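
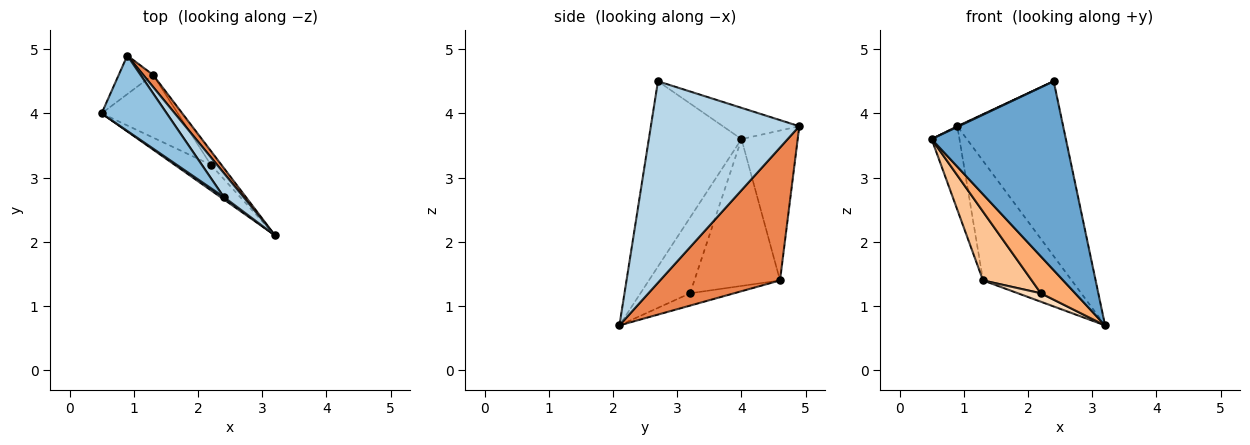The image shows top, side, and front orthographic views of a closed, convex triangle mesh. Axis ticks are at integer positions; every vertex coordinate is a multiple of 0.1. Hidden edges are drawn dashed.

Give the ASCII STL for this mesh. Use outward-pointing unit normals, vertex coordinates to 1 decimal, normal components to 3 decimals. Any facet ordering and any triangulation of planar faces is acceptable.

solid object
 facet normal -0.568 -0.823 0.010
  outer loop
   vertex 2.4 2.7 4.5
   vertex 0.5 4.0 3.6
   vertex 3.2 2.1 0.7
  endloop
 endfacet
 facet normal -0.433 -0.008 0.902
  outer loop
   vertex 2.4 2.7 4.5
   vertex 0.9 4.9 3.8
   vertex 0.5 4.0 3.6
  endloop
 endfacet
 facet normal 0.812 0.579 0.080
  outer loop
   vertex 2.4 2.7 4.5
   vertex 3.2 2.1 0.7
   vertex 0.9 4.9 3.8
  endloop
 endfacet
 facet normal -0.878 0.435 -0.201
  outer loop
   vertex 1.3 4.6 1.4
   vertex 0.5 4.0 3.6
   vertex 0.9 4.9 3.8
  endloop
 endfacet
 facet normal 0.803 0.593 0.060
  outer loop
   vertex 1.3 4.6 1.4
   vertex 0.9 4.9 3.8
   vertex 3.2 2.1 0.7
  endloop
 endfacet
 facet normal -0.765 -0.530 -0.366
  outer loop
   vertex 2.2 3.2 1.2
   vertex 3.2 2.1 0.7
   vertex 0.5 4.0 3.6
  endloop
 endfacet
 facet normal -0.792 -0.451 -0.411
  outer loop
   vertex 2.2 3.2 1.2
   vertex 0.5 4.0 3.6
   vertex 1.3 4.6 1.4
  endloop
 endfacet
 facet normal -0.707 -0.368 -0.604
  outer loop
   vertex 2.2 3.2 1.2
   vertex 1.3 4.6 1.4
   vertex 3.2 2.1 0.7
  endloop
 endfacet
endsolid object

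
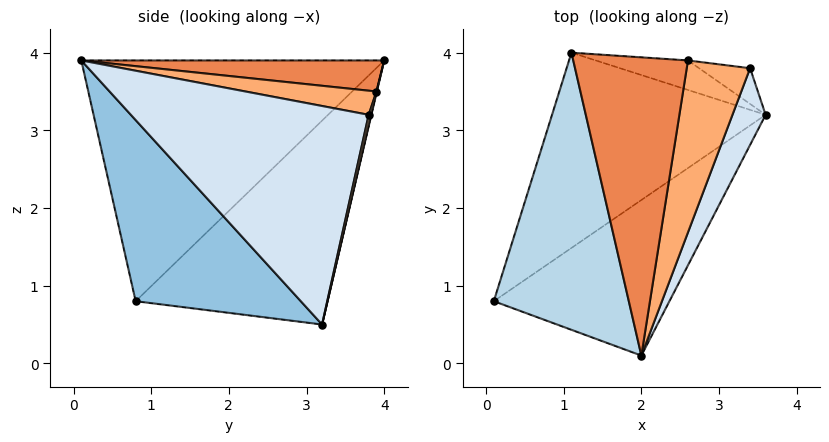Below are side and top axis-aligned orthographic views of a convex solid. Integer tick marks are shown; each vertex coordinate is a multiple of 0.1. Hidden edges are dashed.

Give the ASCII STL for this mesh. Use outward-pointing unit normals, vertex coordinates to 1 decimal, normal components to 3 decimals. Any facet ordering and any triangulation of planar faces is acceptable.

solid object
 facet normal -0.509 0.676 -0.533
  outer loop
   vertex 1.1 4.0 3.9
   vertex 3.6 3.2 0.5
   vertex 0.1 0.8 0.8
  endloop
 endfacet
 facet normal 0.475 -0.750 -0.460
  outer loop
   vertex 2.0 0.1 3.9
   vertex 0.1 0.8 0.8
   vertex 3.6 3.2 0.5
  endloop
 endfacet
 facet normal -0.855 -0.197 0.480
  outer loop
   vertex 2.0 0.1 3.9
   vertex 1.1 4.0 3.9
   vertex 0.1 0.8 0.8
  endloop
 endfacet
 facet normal 0.934 -0.327 0.142
  outer loop
   vertex 3.4 3.8 3.2
   vertex 2.0 0.1 3.9
   vertex 3.6 3.2 0.5
  endloop
 endfacet
 facet normal 0.261 0.060 0.963
  outer loop
   vertex 2.6 3.9 3.5
   vertex 1.1 4.0 3.9
   vertex 2.0 0.1 3.9
  endloop
 endfacet
 facet normal 0.355 0.042 0.934
  outer loop
   vertex 2.6 3.9 3.5
   vertex 2.0 0.1 3.9
   vertex 3.4 3.8 3.2
  endloop
 endfacet
 facet normal 0.005 0.974 -0.226
  outer loop
   vertex 2.6 3.9 3.5
   vertex 3.6 3.2 0.5
   vertex 1.1 4.0 3.9
  endloop
 endfacet
 facet normal 0.042 0.976 -0.214
  outer loop
   vertex 2.6 3.9 3.5
   vertex 3.4 3.8 3.2
   vertex 3.6 3.2 0.5
  endloop
 endfacet
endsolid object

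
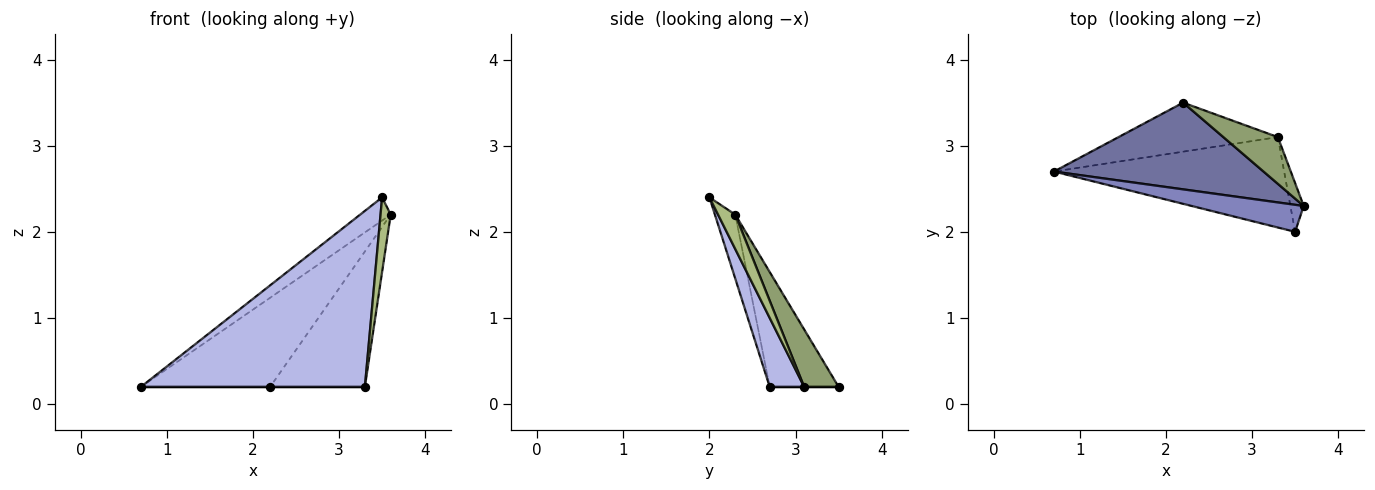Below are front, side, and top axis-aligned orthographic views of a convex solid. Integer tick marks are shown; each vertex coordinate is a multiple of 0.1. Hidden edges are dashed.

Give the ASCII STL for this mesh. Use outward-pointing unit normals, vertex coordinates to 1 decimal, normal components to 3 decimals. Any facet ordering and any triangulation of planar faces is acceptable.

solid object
 facet normal -0.357 0.669 0.652
  outer loop
   vertex 2.2 3.5 0.2
   vertex 0.7 2.7 0.2
   vertex 3.6 2.3 2.2
  endloop
 endfacet
 facet normal -0.398 0.597 0.697
  outer loop
   vertex 3.5 2.0 2.4
   vertex 3.6 2.3 2.2
   vertex 0.7 2.7 0.2
  endloop
 endfacet
 facet normal 0.000 0.000 -1.000
  outer loop
   vertex 3.3 3.1 0.2
   vertex 0.7 2.7 0.2
   vertex 2.2 3.5 0.2
  endloop
 endfacet
 facet normal 0.136 -0.881 -0.453
  outer loop
   vertex 3.3 3.1 0.2
   vertex 3.5 2.0 2.4
   vertex 0.7 2.7 0.2
  endloop
 endfacet
 facet normal 0.325 0.894 0.309
  outer loop
   vertex 3.3 3.1 0.2
   vertex 2.2 3.5 0.2
   vertex 3.6 2.3 2.2
  endloop
 endfacet
 facet normal 0.817 -0.483 -0.316
  outer loop
   vertex 3.3 3.1 0.2
   vertex 3.6 2.3 2.2
   vertex 3.5 2.0 2.4
  endloop
 endfacet
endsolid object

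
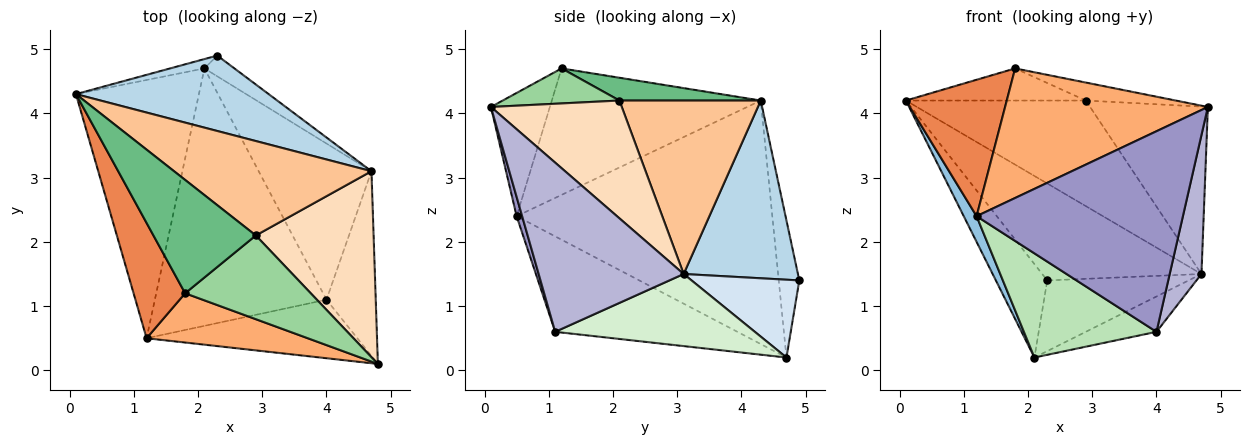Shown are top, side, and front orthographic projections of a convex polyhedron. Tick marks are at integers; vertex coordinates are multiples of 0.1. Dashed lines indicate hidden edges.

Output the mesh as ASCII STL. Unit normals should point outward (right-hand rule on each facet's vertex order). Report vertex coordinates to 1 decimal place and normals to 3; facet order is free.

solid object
 facet normal -0.370 0.925 -0.092
  outer loop
   vertex 2.1 4.7 0.2
   vertex 0.1 4.3 4.2
   vertex 2.3 4.9 1.4
  endloop
 endfacet
 facet normal -0.892 -0.045 -0.450
  outer loop
   vertex 1.2 0.5 2.4
   vertex 0.1 4.3 4.2
   vertex 2.1 4.7 0.2
  endloop
 endfacet
 facet normal 0.493 0.687 0.534
  outer loop
   vertex 4.7 3.1 1.5
   vertex 2.3 4.9 1.4
   vertex 0.1 4.3 4.2
  endloop
 endfacet
 facet normal 0.590 0.774 -0.227
  outer loop
   vertex 4.7 3.1 1.5
   vertex 2.1 4.7 0.2
   vertex 2.3 4.9 1.4
  endloop
 endfacet
 facet normal -0.845 -0.408 0.345
  outer loop
   vertex 1.8 1.2 4.7
   vertex 0.1 4.3 4.2
   vertex 1.2 0.5 2.4
  endloop
 endfacet
 facet normal -0.262 -0.902 0.343
  outer loop
   vertex 1.8 1.2 4.7
   vertex 1.2 0.5 2.4
   vertex 4.8 0.1 4.1
  endloop
 endfacet
 facet normal 0.505 0.643 0.575
  outer loop
   vertex 2.9 2.1 4.2
   vertex 4.7 3.1 1.5
   vertex 0.1 4.3 4.2
  endloop
 endfacet
 facet normal 0.597 0.537 0.597
  outer loop
   vertex 2.9 2.1 4.2
   vertex 4.8 0.1 4.1
   vertex 4.7 3.1 1.5
  endloop
 endfacet
 facet normal 0.209 0.267 0.941
  outer loop
   vertex 2.9 2.1 4.2
   vertex 0.1 4.3 4.2
   vertex 1.8 1.2 4.7
  endloop
 endfacet
 facet normal 0.263 0.203 0.943
  outer loop
   vertex 2.9 2.1 4.2
   vertex 1.8 1.2 4.7
   vertex 4.8 0.1 4.1
  endloop
 endfacet
 facet normal -0.458 -0.333 -0.824
  outer loop
   vertex 4.0 1.1 0.6
   vertex 1.2 0.5 2.4
   vertex 2.1 4.7 0.2
  endloop
 endfacet
 facet normal 0.529 0.187 -0.828
  outer loop
   vertex 4.0 1.1 0.6
   vertex 2.1 4.7 0.2
   vertex 4.7 3.1 1.5
  endloop
 endfacet
 facet normal 0.026 -0.960 -0.280
  outer loop
   vertex 4.0 1.1 0.6
   vertex 4.8 0.1 4.1
   vertex 1.2 0.5 2.4
  endloop
 endfacet
 facet normal 0.940 -0.206 -0.274
  outer loop
   vertex 4.0 1.1 0.6
   vertex 4.7 3.1 1.5
   vertex 4.8 0.1 4.1
  endloop
 endfacet
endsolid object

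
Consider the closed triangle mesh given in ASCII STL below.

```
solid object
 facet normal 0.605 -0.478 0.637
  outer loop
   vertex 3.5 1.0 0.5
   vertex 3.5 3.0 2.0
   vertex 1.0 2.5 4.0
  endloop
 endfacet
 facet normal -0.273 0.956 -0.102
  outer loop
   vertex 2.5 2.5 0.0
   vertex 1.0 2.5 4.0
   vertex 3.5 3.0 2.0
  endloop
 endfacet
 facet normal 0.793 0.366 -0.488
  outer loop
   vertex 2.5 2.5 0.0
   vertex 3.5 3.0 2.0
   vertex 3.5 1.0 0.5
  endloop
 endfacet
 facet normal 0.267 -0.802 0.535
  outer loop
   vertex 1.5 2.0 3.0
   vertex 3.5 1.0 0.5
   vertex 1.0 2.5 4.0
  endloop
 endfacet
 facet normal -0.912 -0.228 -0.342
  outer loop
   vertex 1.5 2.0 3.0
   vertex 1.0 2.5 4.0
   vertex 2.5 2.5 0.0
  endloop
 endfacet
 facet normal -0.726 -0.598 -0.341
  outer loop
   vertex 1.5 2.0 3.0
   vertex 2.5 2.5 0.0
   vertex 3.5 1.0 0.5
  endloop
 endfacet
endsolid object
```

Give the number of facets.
6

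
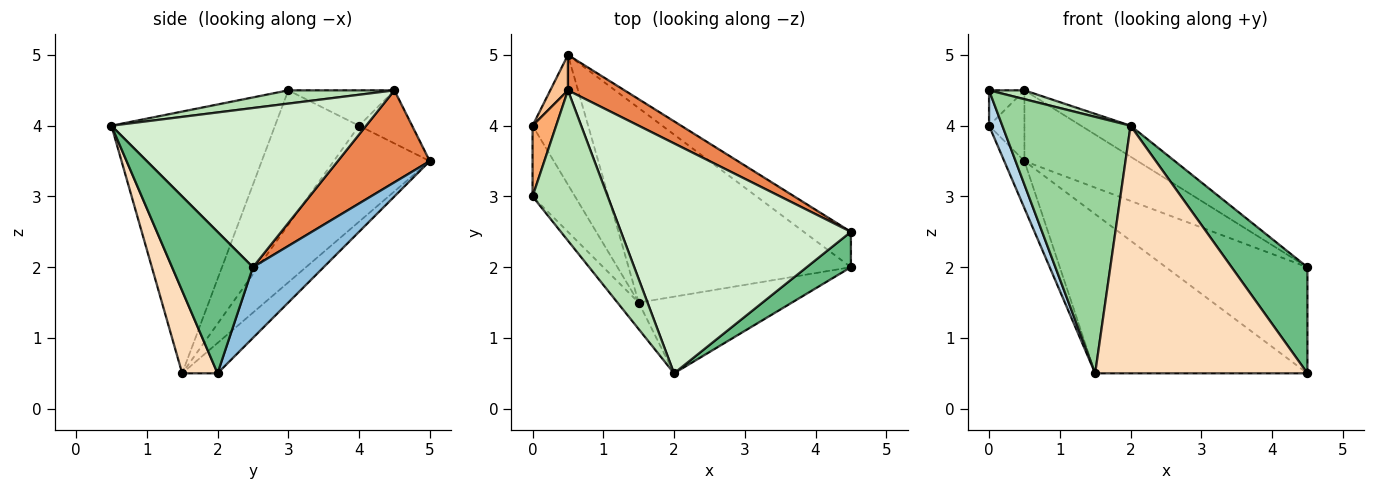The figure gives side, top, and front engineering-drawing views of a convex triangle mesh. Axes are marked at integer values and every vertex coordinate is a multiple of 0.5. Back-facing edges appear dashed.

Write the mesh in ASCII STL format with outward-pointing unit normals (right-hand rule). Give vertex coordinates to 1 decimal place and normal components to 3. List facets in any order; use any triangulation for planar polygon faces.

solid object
 facet normal -0.105 0.630 -0.770
  outer loop
   vertex 1.5 1.5 0.5
   vertex 0.5 5.0 3.5
   vertex 4.5 2.0 0.5
  endloop
 endfacet
 facet normal 0.429 0.857 -0.286
  outer loop
   vertex 4.5 2.5 2.0
   vertex 4.5 2.0 0.5
   vertex 0.5 5.0 3.5
  endloop
 endfacet
 facet normal -0.943 -0.149 -0.298
  outer loop
   vertex 0.0 4.0 4.0
   vertex 1.5 1.5 0.5
   vertex 0.0 3.0 4.5
  endloop
 endfacet
 facet normal -0.851 0.179 -0.493
  outer loop
   vertex 0.0 4.0 4.0
   vertex 0.5 5.0 3.5
   vertex 1.5 1.5 0.5
  endloop
 endfacet
 facet normal 0.588 0.724 0.362
  outer loop
   vertex 0.5 4.5 4.5
   vertex 4.5 2.5 2.0
   vertex 0.5 5.0 3.5
  endloop
 endfacet
 facet normal -0.802 0.267 0.535
  outer loop
   vertex 0.5 4.5 4.5
   vertex 0.0 4.0 4.0
   vertex 0.0 3.0 4.5
  endloop
 endfacet
 facet normal -0.802 0.535 0.267
  outer loop
   vertex 0.5 4.5 4.5
   vertex 0.5 5.0 3.5
   vertex 0.0 4.0 4.0
  endloop
 endfacet
 facet normal 0.157 -0.943 -0.292
  outer loop
   vertex 2.0 0.5 4.0
   vertex 1.5 1.5 0.5
   vertex 4.5 2.0 0.5
  endloop
 endfacet
 facet normal 0.711 -0.667 0.222
  outer loop
   vertex 2.0 0.5 4.0
   vertex 4.5 2.0 0.5
   vertex 4.5 2.5 2.0
  endloop
 endfacet
 facet normal -0.785 -0.616 -0.064
  outer loop
   vertex 2.0 0.5 4.0
   vertex 0.0 3.0 4.5
   vertex 1.5 1.5 0.5
  endloop
 endfacet
 facet normal 0.173 -0.058 0.983
  outer loop
   vertex 2.0 0.5 4.0
   vertex 0.5 4.5 4.5
   vertex 0.0 3.0 4.5
  endloop
 endfacet
 facet normal 0.566 0.110 0.817
  outer loop
   vertex 2.0 0.5 4.0
   vertex 4.5 2.5 2.0
   vertex 0.5 4.5 4.5
  endloop
 endfacet
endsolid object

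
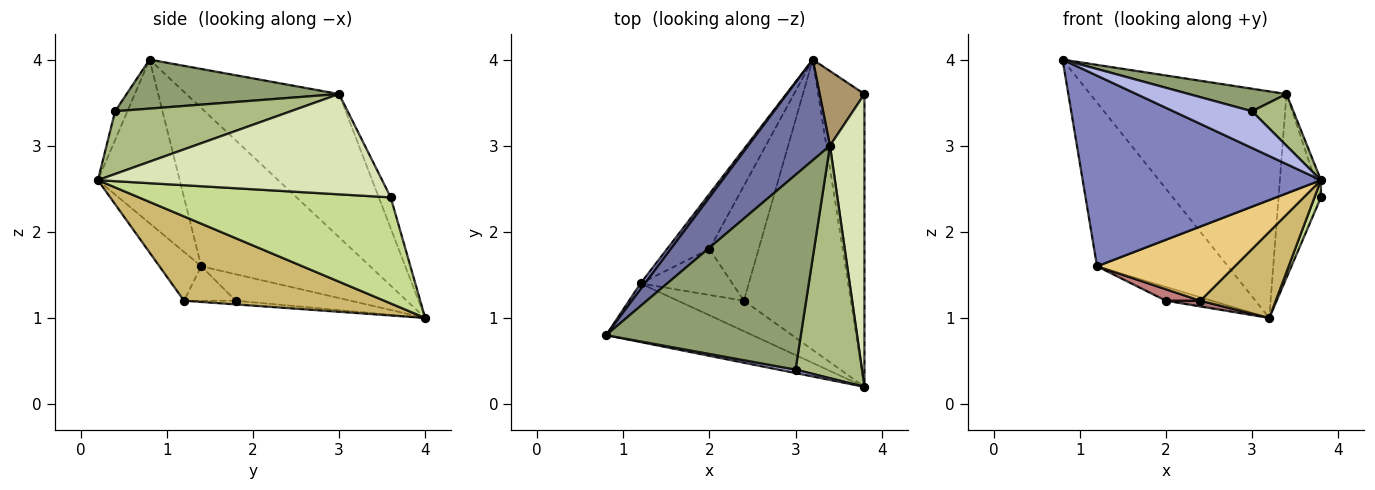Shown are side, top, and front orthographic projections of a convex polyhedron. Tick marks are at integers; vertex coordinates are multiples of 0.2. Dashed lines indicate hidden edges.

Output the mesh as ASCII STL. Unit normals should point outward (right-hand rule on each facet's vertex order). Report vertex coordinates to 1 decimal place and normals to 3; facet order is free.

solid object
 facet normal -0.579 0.745 0.331
  outer loop
   vertex 3.4 3.0 3.6
   vertex 3.2 4.0 1.0
   vertex 0.8 0.8 4.0
  endloop
 endfacet
 facet normal -0.312 -0.908 -0.279
  outer loop
   vertex 1.2 1.4 1.6
   vertex 3.8 0.2 2.6
   vertex 0.8 0.8 4.0
  endloop
 endfacet
 facet normal -0.790 0.613 0.021
  outer loop
   vertex 1.2 1.4 1.6
   vertex 0.8 0.8 4.0
   vertex 3.2 4.0 1.0
  endloop
 endfacet
 facet normal -0.154 -0.984 0.092
  outer loop
   vertex 3.0 0.4 3.4
   vertex 0.8 0.8 4.0
   vertex 3.8 0.2 2.6
  endloop
 endfacet
 facet normal 0.243 -0.111 0.964
  outer loop
   vertex 3.0 0.4 3.4
   vertex 3.4 3.0 3.6
   vertex 0.8 0.8 4.0
  endloop
 endfacet
 facet normal 0.678 -0.159 0.718
  outer loop
   vertex 3.0 0.4 3.4
   vertex 3.8 0.2 2.6
   vertex 3.4 3.0 3.6
  endloop
 endfacet
 facet normal 0.916 -0.023 -0.399
  outer loop
   vertex 3.8 3.6 2.4
   vertex 3.8 0.2 2.6
   vertex 3.2 4.0 1.0
  endloop
 endfacet
 facet normal 0.946 0.019 0.325
  outer loop
   vertex 3.8 3.6 2.4
   vertex 3.4 3.0 3.6
   vertex 3.8 0.2 2.6
  endloop
 endfacet
 facet normal -0.252 0.897 0.364
  outer loop
   vertex 3.8 3.6 2.4
   vertex 3.2 4.0 1.0
   vertex 3.4 3.0 3.6
  endloop
 endfacet
 facet normal 0.603 -0.227 -0.765
  outer loop
   vertex 2.4 1.2 1.2
   vertex 3.2 4.0 1.0
   vertex 3.8 0.2 2.6
  endloop
 endfacet
 facet normal -0.270 -0.891 -0.366
  outer loop
   vertex 2.4 1.2 1.2
   vertex 3.8 0.2 2.6
   vertex 1.2 1.4 1.6
  endloop
 endfacet
 facet normal -0.518 0.207 -0.830
  outer loop
   vertex 2.0 1.8 1.2
   vertex 1.2 1.4 1.6
   vertex 3.2 4.0 1.0
  endloop
 endfacet
 facet normal -0.075 -0.050 -0.996
  outer loop
   vertex 2.0 1.8 1.2
   vertex 3.2 4.0 1.0
   vertex 2.4 1.2 1.2
  endloop
 endfacet
 facet normal -0.342 -0.228 -0.912
  outer loop
   vertex 2.0 1.8 1.2
   vertex 2.4 1.2 1.2
   vertex 1.2 1.4 1.6
  endloop
 endfacet
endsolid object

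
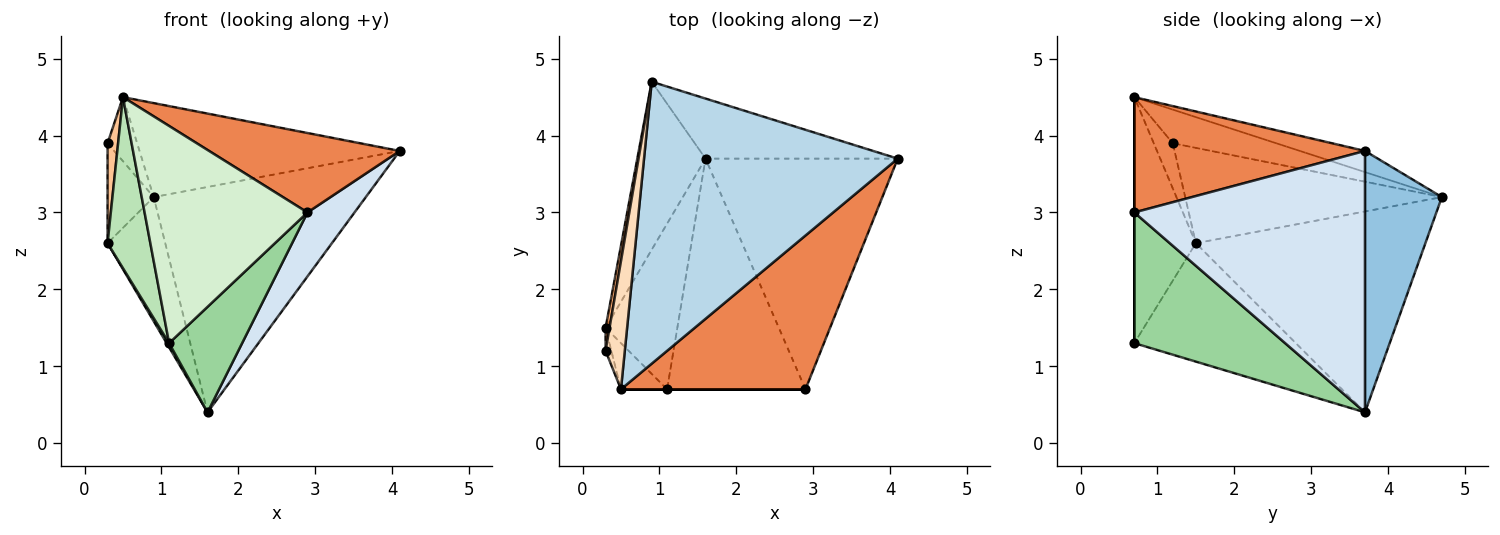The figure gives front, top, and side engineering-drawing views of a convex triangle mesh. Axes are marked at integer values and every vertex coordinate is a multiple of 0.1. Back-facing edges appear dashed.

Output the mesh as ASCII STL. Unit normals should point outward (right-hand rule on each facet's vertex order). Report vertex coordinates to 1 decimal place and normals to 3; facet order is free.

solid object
 facet normal -0.921 0.231 -0.313
  outer loop
   vertex 1.6 3.7 0.4
   vertex 0.3 1.5 2.6
   vertex 0.9 4.7 3.2
  endloop
 endfacet
 facet normal 0.331 0.912 -0.243
  outer loop
   vertex 1.6 3.7 0.4
   vertex 0.9 4.7 3.2
   vertex 4.1 3.7 3.8
  endloop
 endfacet
 facet normal -0.079 0.315 0.946
  outer loop
   vertex 0.5 0.7 4.5
   vertex 4.1 3.7 3.8
   vertex 0.9 4.7 3.2
  endloop
 endfacet
 facet normal 0.795 -0.162 -0.585
  outer loop
   vertex 2.9 0.7 3.0
   vertex 1.6 3.7 0.4
   vertex 4.1 3.7 3.8
  endloop
 endfacet
 facet normal 0.485 -0.401 0.777
  outer loop
   vertex 2.9 0.7 3.0
   vertex 4.1 3.7 3.8
   vertex 0.5 0.7 4.5
  endloop
 endfacet
 facet normal -0.983 0.177 0.041
  outer loop
   vertex 0.3 1.2 3.9
   vertex 0.9 4.7 3.2
   vertex 0.3 1.5 2.6
  endloop
 endfacet
 facet normal -0.870 -0.481 -0.111
  outer loop
   vertex 0.3 1.2 3.9
   vertex 0.3 1.5 2.6
   vertex 0.5 0.7 4.5
  endloop
 endfacet
 facet normal -0.843 0.241 0.482
  outer loop
   vertex 0.3 1.2 3.9
   vertex 0.5 0.7 4.5
   vertex 0.9 4.7 3.2
  endloop
 endfacet
 facet normal -0.855 -0.013 -0.518
  outer loop
   vertex 1.1 0.7 1.3
   vertex 0.3 1.5 2.6
   vertex 1.6 3.7 0.4
  endloop
 endfacet
 facet normal 0.652 -0.316 -0.690
  outer loop
   vertex 1.1 0.7 1.3
   vertex 1.6 3.7 0.4
   vertex 2.9 0.7 3.0
  endloop
 endfacet
 facet normal -0.811 -0.564 -0.152
  outer loop
   vertex 1.1 0.7 1.3
   vertex 0.5 0.7 4.5
   vertex 0.3 1.5 2.6
  endloop
 endfacet
 facet normal 0.000 -1.000 0.000
  outer loop
   vertex 1.1 0.7 1.3
   vertex 2.9 0.7 3.0
   vertex 0.5 0.7 4.5
  endloop
 endfacet
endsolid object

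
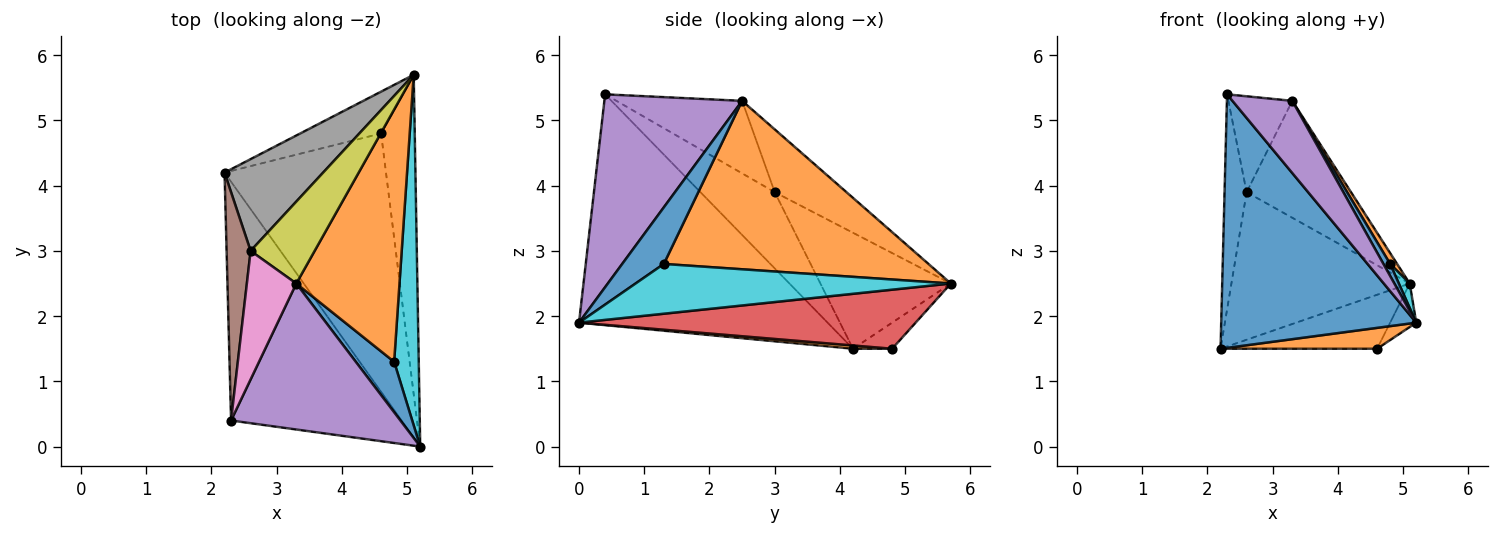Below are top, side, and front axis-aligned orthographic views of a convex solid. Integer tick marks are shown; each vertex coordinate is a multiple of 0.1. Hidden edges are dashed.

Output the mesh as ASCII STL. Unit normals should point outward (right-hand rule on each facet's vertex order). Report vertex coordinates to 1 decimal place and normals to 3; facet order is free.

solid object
 facet normal -0.680 -0.534 -0.503
  outer loop
   vertex 2.3 0.4 5.4
   vertex 2.2 4.2 1.5
   vertex 5.2 0.0 1.9
  endloop
 endfacet
 facet normal 0.020 -0.081 -0.997
  outer loop
   vertex 4.6 4.8 1.5
   vertex 5.2 0.0 1.9
   vertex 2.2 4.2 1.5
  endloop
 endfacet
 facet normal -0.194 0.775 -0.601
  outer loop
   vertex 4.6 4.8 1.5
   vertex 2.2 4.2 1.5
   vertex 5.1 5.7 2.5
  endloop
 endfacet
 facet normal 0.867 0.067 -0.494
  outer loop
   vertex 4.6 4.8 1.5
   vertex 5.1 5.7 2.5
   vertex 5.2 0.0 1.9
  endloop
 endfacet
 facet normal 0.714 -0.310 0.627
  outer loop
   vertex 3.3 2.5 5.3
   vertex 2.3 0.4 5.4
   vertex 5.2 0.0 1.9
  endloop
 endfacet
 facet normal -0.918 0.273 0.289
  outer loop
   vertex 2.6 3.0 3.9
   vertex 2.2 4.2 1.5
   vertex 2.3 0.4 5.4
  endloop
 endfacet
 facet normal -0.762 0.387 0.519
  outer loop
   vertex 2.6 3.0 3.9
   vertex 2.3 0.4 5.4
   vertex 3.3 2.5 5.3
  endloop
 endfacet
 facet normal -0.528 0.721 0.449
  outer loop
   vertex 2.6 3.0 3.9
   vertex 5.1 5.7 2.5
   vertex 2.2 4.2 1.5
  endloop
 endfacet
 facet normal -0.491 0.714 0.500
  outer loop
   vertex 2.6 3.0 3.9
   vertex 3.3 2.5 5.3
   vertex 5.1 5.7 2.5
  endloop
 endfacet
 facet normal 0.896 -0.031 0.443
  outer loop
   vertex 4.8 1.3 2.8
   vertex 5.2 0.0 1.9
   vertex 5.1 5.7 2.5
  endloop
 endfacet
 facet normal 0.821 -0.132 0.556
  outer loop
   vertex 4.8 1.3 2.8
   vertex 3.3 2.5 5.3
   vertex 5.2 0.0 1.9
  endloop
 endfacet
 facet normal 0.852 -0.023 0.522
  outer loop
   vertex 4.8 1.3 2.8
   vertex 5.1 5.7 2.5
   vertex 3.3 2.5 5.3
  endloop
 endfacet
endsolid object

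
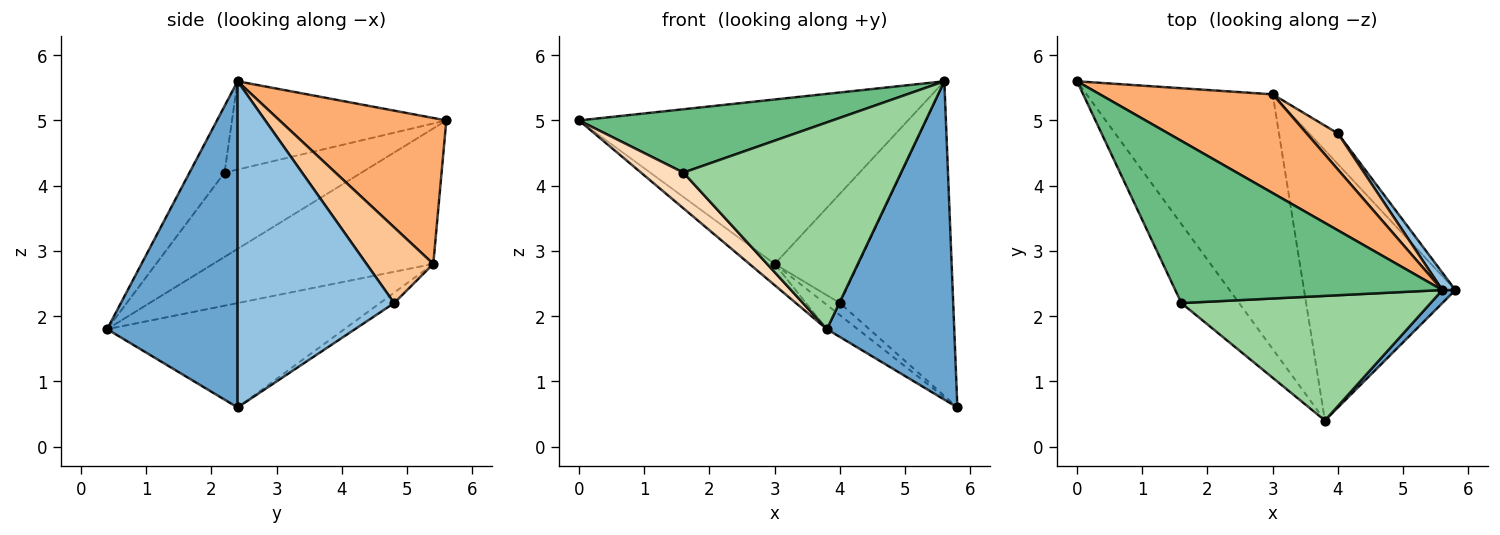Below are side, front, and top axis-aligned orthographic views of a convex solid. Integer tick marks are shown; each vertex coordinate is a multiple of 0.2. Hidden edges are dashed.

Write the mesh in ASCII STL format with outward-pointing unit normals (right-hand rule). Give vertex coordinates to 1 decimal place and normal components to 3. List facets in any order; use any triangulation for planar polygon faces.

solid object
 facet normal 0.715 -0.698 0.029
  outer loop
   vertex 5.6 2.4 5.6
   vertex 3.8 0.4 1.8
   vertex 5.8 2.4 0.6
  endloop
 endfacet
 facet normal 0.810 0.586 0.032
  outer loop
   vertex 4.0 4.8 2.2
   vertex 5.6 2.4 5.6
   vertex 5.8 2.4 0.6
  endloop
 endfacet
 facet normal -0.587 0.067 -0.807
  outer loop
   vertex 3.0 5.4 2.8
   vertex 3.8 0.4 1.8
   vertex 0.0 5.6 5.0
  endloop
 endfacet
 facet normal -0.566 0.074 -0.821
  outer loop
   vertex 3.0 5.4 2.8
   vertex 5.8 2.4 0.6
   vertex 3.8 0.4 1.8
  endloop
 endfacet
 facet normal -0.320 0.347 -0.881
  outer loop
   vertex 3.0 5.4 2.8
   vertex 4.0 4.8 2.2
   vertex 5.8 2.4 0.6
  endloop
 endfacet
 facet normal 0.399 0.786 0.472
  outer loop
   vertex 3.0 5.4 2.8
   vertex 0.0 5.6 5.0
   vertex 5.6 2.4 5.6
  endloop
 endfacet
 facet normal 0.604 0.757 0.250
  outer loop
   vertex 3.0 5.4 2.8
   vertex 5.6 2.4 5.6
   vertex 4.0 4.8 2.2
  endloop
 endfacet
 facet normal -0.800 -0.247 -0.547
  outer loop
   vertex 1.6 2.2 4.2
   vertex 0.0 5.6 5.0
   vertex 3.8 0.4 1.8
  endloop
 endfacet
 facet normal -0.294 -0.348 0.890
  outer loop
   vertex 1.6 2.2 4.2
   vertex 5.6 2.4 5.6
   vertex 0.0 5.6 5.0
  endloop
 endfacet
 facet normal -0.137 -0.849 0.511
  outer loop
   vertex 1.6 2.2 4.2
   vertex 3.8 0.4 1.8
   vertex 5.6 2.4 5.6
  endloop
 endfacet
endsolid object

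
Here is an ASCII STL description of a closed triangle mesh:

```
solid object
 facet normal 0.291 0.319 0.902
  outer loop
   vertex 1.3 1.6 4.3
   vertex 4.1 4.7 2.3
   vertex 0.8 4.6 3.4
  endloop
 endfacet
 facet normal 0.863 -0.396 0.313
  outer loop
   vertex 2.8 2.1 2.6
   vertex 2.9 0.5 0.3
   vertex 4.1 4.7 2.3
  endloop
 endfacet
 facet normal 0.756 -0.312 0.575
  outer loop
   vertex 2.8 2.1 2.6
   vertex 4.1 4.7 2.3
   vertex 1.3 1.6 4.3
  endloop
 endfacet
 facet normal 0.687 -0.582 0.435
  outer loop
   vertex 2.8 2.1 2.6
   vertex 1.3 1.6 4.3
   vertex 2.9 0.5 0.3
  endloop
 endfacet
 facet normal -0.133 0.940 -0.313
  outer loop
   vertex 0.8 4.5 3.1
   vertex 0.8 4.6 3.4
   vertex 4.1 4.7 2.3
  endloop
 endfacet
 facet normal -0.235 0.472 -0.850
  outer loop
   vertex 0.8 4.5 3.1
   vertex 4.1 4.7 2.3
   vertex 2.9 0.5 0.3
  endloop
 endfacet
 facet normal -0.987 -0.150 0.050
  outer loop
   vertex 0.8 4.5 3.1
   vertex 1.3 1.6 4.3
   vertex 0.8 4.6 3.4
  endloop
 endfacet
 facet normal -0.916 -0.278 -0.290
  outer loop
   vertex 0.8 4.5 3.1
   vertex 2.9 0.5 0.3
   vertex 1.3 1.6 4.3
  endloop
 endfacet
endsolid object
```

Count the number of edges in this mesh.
12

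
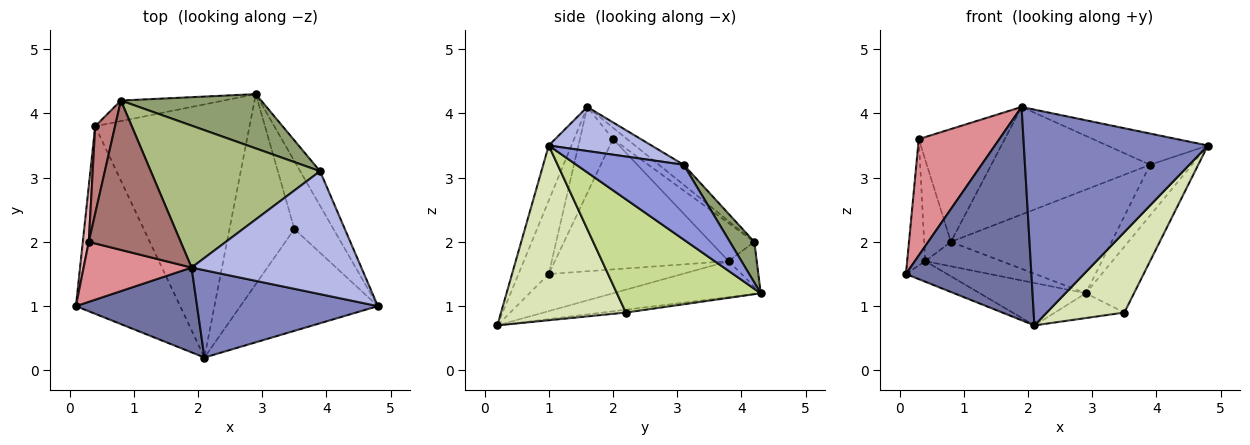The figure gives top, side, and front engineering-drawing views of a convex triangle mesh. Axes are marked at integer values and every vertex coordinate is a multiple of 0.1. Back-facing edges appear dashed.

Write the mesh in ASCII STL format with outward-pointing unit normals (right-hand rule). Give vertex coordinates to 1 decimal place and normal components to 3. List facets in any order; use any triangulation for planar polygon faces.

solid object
 facet normal -0.219 -0.907 0.361
  outer loop
   vertex 2.1 0.2 0.7
   vertex 1.9 1.6 4.1
   vertex 0.1 1.0 1.5
  endloop
 endfacet
 facet normal -0.113 -0.921 0.373
  outer loop
   vertex 2.1 0.2 0.7
   vertex 4.8 1.0 3.5
   vertex 1.9 1.6 4.1
  endloop
 endfacet
 facet normal 0.904 0.353 -0.240
  outer loop
   vertex 3.9 3.1 3.2
   vertex 4.8 1.0 3.5
   vertex 2.9 4.3 1.2
  endloop
 endfacet
 facet normal 0.244 0.239 0.940
  outer loop
   vertex 3.9 3.1 3.2
   vertex 1.9 1.6 4.1
   vertex 4.8 1.0 3.5
  endloop
 endfacet
 facet normal 0.133 0.878 0.460
  outer loop
   vertex 3.9 3.1 3.2
   vertex 2.9 4.3 1.2
   vertex 0.8 4.2 2.0
  endloop
 endfacet
 facet normal -0.094 0.601 0.794
  outer loop
   vertex 3.9 3.1 3.2
   vertex 0.8 4.2 2.0
   vertex 1.9 1.6 4.1
  endloop
 endfacet
 facet normal 0.901 0.302 -0.311
  outer loop
   vertex 3.5 2.2 0.9
   vertex 2.9 4.3 1.2
   vertex 4.8 1.0 3.5
  endloop
 endfacet
 facet normal 0.706 -0.439 -0.556
  outer loop
   vertex 3.5 2.2 0.9
   vertex 4.8 1.0 3.5
   vertex 2.1 0.2 0.7
  endloop
 endfacet
 facet normal -0.043 0.129 -0.991
  outer loop
   vertex 3.5 2.2 0.9
   vertex 2.1 0.2 0.7
   vertex 2.9 4.3 1.2
  endloop
 endfacet
 facet normal -0.271 0.736 -0.620
  outer loop
   vertex 0.4 3.8 1.7
   vertex 0.8 4.2 2.0
   vertex 2.9 4.3 1.2
  endloop
 endfacet
 facet normal -0.334 0.103 -0.937
  outer loop
   vertex 0.4 3.8 1.7
   vertex 2.1 0.2 0.7
   vertex 0.1 1.0 1.5
  endloop
 endfacet
 facet normal -0.224 0.161 -0.961
  outer loop
   vertex 0.4 3.8 1.7
   vertex 2.9 4.3 1.2
   vertex 2.1 0.2 0.7
  endloop
 endfacet
 facet normal -0.098 0.600 0.794
  outer loop
   vertex 0.3 2.0 3.6
   vertex 1.9 1.6 4.1
   vertex 0.8 4.2 2.0
  endloop
 endfacet
 facet normal -0.780 0.474 0.408
  outer loop
   vertex 0.3 2.0 3.6
   vertex 0.8 4.2 2.0
   vertex 0.4 3.8 1.7
  endloop
 endfacet
 facet normal -0.343 -0.835 0.430
  outer loop
   vertex 0.3 2.0 3.6
   vertex 0.1 1.0 1.5
   vertex 1.9 1.6 4.1
  endloop
 endfacet
 facet normal -0.994 0.103 0.045
  outer loop
   vertex 0.3 2.0 3.6
   vertex 0.4 3.8 1.7
   vertex 0.1 1.0 1.5
  endloop
 endfacet
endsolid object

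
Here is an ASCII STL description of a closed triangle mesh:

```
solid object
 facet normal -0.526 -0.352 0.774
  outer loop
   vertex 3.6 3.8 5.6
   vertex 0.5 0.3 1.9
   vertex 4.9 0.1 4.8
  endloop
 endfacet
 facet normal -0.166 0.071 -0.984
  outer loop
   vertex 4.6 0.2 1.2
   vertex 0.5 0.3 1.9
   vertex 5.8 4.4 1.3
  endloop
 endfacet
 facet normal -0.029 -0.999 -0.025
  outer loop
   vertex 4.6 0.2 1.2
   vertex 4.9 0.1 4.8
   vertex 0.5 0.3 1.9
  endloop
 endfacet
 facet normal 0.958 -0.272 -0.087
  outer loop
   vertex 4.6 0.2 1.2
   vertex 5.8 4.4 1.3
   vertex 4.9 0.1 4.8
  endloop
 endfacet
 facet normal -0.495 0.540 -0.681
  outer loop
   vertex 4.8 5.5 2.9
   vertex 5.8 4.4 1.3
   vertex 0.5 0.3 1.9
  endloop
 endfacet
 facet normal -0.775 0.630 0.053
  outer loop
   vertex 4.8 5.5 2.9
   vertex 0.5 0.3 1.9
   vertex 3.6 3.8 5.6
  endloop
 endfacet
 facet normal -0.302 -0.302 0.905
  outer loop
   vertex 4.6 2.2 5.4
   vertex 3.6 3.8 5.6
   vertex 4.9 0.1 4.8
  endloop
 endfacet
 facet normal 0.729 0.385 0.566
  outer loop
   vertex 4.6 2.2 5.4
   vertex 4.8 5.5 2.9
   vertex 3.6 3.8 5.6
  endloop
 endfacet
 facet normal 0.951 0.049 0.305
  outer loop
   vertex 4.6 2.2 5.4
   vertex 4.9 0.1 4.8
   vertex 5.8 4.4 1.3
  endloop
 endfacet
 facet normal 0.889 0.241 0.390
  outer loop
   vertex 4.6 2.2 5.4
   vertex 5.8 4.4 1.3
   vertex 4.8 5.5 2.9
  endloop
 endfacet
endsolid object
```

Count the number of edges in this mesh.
15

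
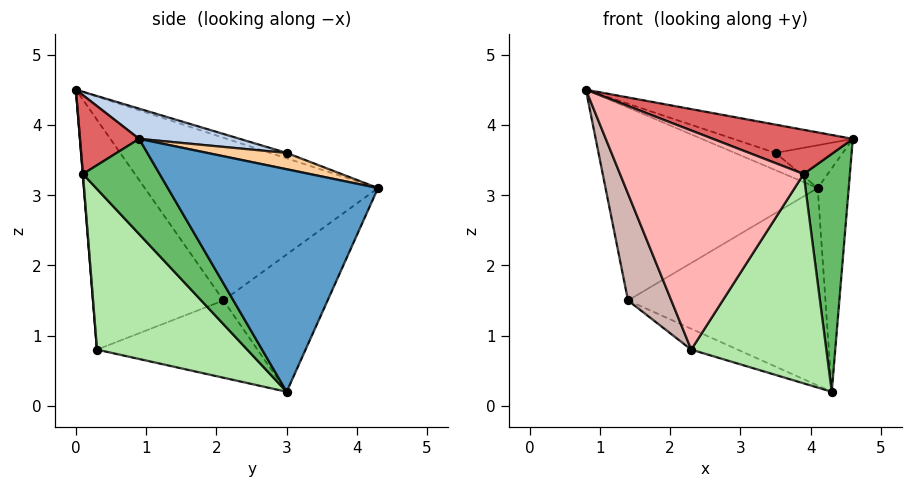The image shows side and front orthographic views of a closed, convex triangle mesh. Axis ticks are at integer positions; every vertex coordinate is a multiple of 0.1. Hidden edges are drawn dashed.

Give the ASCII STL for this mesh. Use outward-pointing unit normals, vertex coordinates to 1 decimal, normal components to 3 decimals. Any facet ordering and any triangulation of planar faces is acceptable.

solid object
 facet normal 0.989 0.146 0.003
  outer loop
   vertex 4.3 3.0 0.2
   vertex 4.1 4.3 3.1
   vertex 4.6 0.9 3.8
  endloop
 endfacet
 facet normal 0.140 0.166 0.976
  outer loop
   vertex 3.5 3.0 3.6
   vertex 0.8 0.0 4.5
   vertex 4.6 0.9 3.8
  endloop
 endfacet
 facet normal -0.172 0.422 0.890
  outer loop
   vertex 3.5 3.0 3.6
   vertex 4.1 4.3 3.1
   vertex 0.8 0.0 4.5
  endloop
 endfacet
 facet normal 0.274 0.232 0.933
  outer loop
   vertex 3.5 3.0 3.6
   vertex 4.6 0.9 3.8
   vertex 4.1 4.3 3.1
  endloop
 endfacet
 facet normal 0.802 -0.484 -0.349
  outer loop
   vertex 3.9 0.1 3.3
   vertex 4.3 3.0 0.2
   vertex 4.6 0.9 3.8
  endloop
 endfacet
 facet normal 0.657 -0.591 -0.468
  outer loop
   vertex 3.9 0.1 3.3
   vertex 2.3 0.3 0.8
   vertex 4.3 3.0 0.2
  endloop
 endfacet
 facet normal 0.285 -0.675 0.681
  outer loop
   vertex 3.9 0.1 3.3
   vertex 4.6 0.9 3.8
   vertex 0.8 0.0 4.5
  endloop
 endfacet
 facet normal 0.001 -0.997 -0.080
  outer loop
   vertex 3.9 0.1 3.3
   vertex 0.8 0.0 4.5
   vertex 2.3 0.3 0.8
  endloop
 endfacet
 facet normal -0.429 0.813 -0.394
  outer loop
   vertex 1.4 2.1 1.5
   vertex 4.1 4.3 3.1
   vertex 4.3 3.0 0.2
  endloop
 endfacet
 facet normal -0.438 0.127 -0.890
  outer loop
   vertex 1.4 2.1 1.5
   vertex 4.3 3.0 0.2
   vertex 2.3 0.3 0.8
  endloop
 endfacet
 facet normal -0.704 0.640 0.307
  outer loop
   vertex 1.4 2.1 1.5
   vertex 0.8 0.0 4.5
   vertex 4.1 4.3 3.1
  endloop
 endfacet
 facet normal -0.878 -0.291 -0.380
  outer loop
   vertex 1.4 2.1 1.5
   vertex 2.3 0.3 0.8
   vertex 0.8 0.0 4.5
  endloop
 endfacet
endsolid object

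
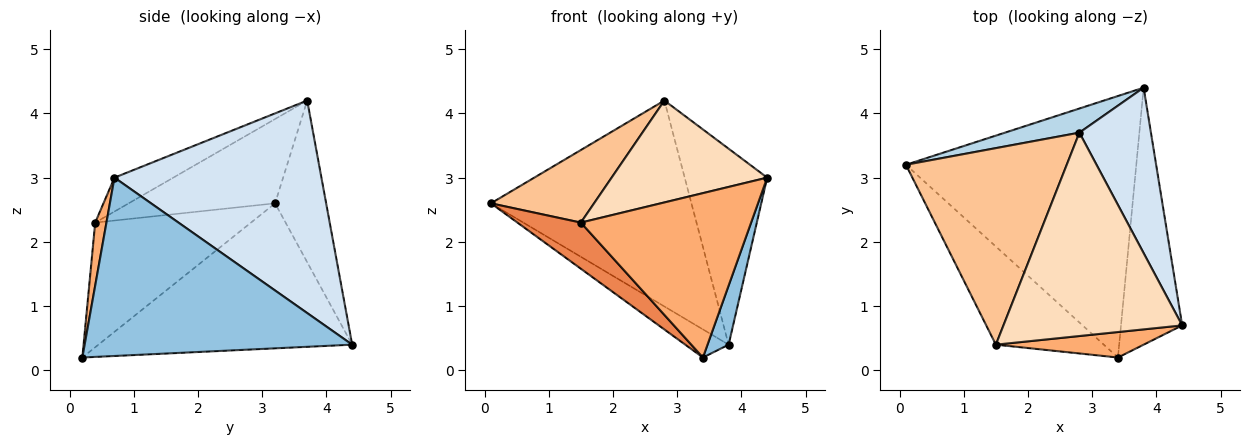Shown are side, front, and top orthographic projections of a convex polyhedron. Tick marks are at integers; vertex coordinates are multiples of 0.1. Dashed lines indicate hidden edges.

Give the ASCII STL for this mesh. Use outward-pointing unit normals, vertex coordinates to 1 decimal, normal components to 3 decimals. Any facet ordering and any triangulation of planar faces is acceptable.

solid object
 facet normal -0.531 0.091 -0.843
  outer loop
   vertex 3.4 0.2 0.2
   vertex 0.1 3.2 2.6
   vertex 3.8 4.4 0.4
  endloop
 endfacet
 facet normal 0.943 -0.074 -0.324
  outer loop
   vertex 3.4 0.2 0.2
   vertex 3.8 4.4 0.4
   vertex 4.4 0.7 3.0
  endloop
 endfacet
 facet normal -0.245 0.963 0.113
  outer loop
   vertex 2.8 3.7 4.2
   vertex 3.8 4.4 0.4
   vertex 0.1 3.2 2.6
  endloop
 endfacet
 facet normal 0.887 0.353 0.298
  outer loop
   vertex 2.8 3.7 4.2
   vertex 4.4 0.7 3.0
   vertex 3.8 4.4 0.4
  endloop
 endfacet
 facet normal -0.722 -0.294 -0.626
  outer loop
   vertex 1.5 0.4 2.3
   vertex 0.1 3.2 2.6
   vertex 3.4 0.2 0.2
  endloop
 endfacet
 facet normal 0.065 -0.986 0.153
  outer loop
   vertex 1.5 0.4 2.3
   vertex 3.4 0.2 0.2
   vertex 4.4 0.7 3.0
  endloop
 endfacet
 facet normal -0.441 -0.311 0.842
  outer loop
   vertex 1.5 0.4 2.3
   vertex 2.8 3.7 4.2
   vertex 0.1 3.2 2.6
  endloop
 endfacet
 facet normal -0.167 -0.442 0.881
  outer loop
   vertex 1.5 0.4 2.3
   vertex 4.4 0.7 3.0
   vertex 2.8 3.7 4.2
  endloop
 endfacet
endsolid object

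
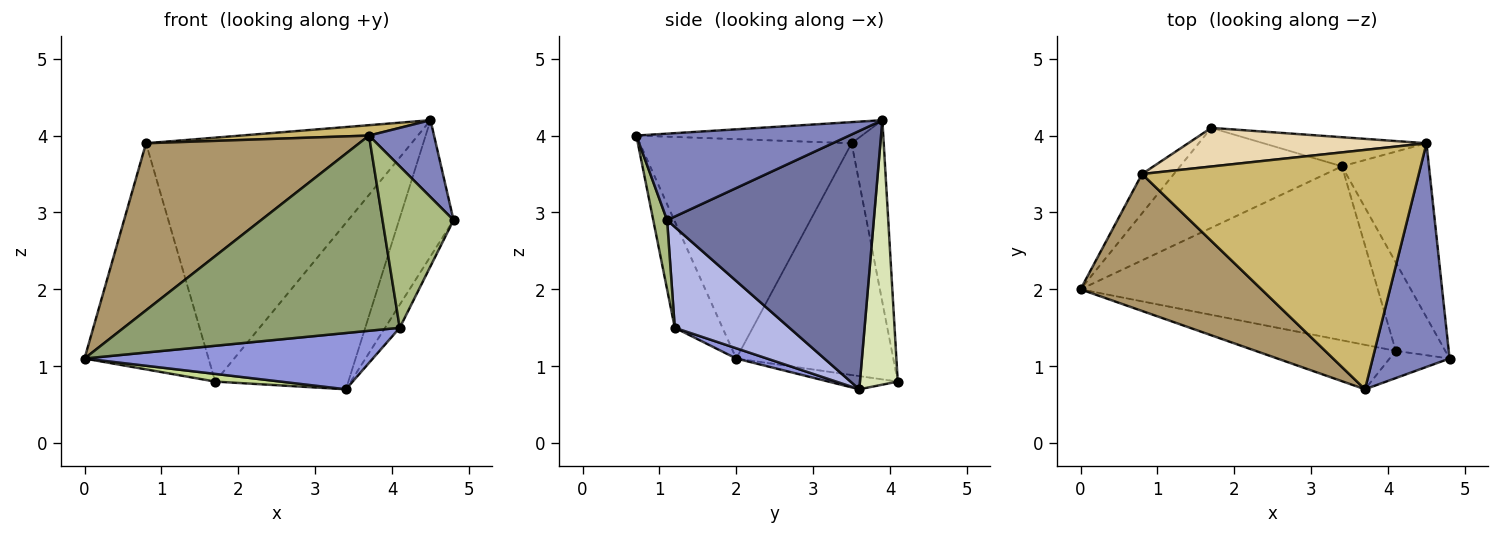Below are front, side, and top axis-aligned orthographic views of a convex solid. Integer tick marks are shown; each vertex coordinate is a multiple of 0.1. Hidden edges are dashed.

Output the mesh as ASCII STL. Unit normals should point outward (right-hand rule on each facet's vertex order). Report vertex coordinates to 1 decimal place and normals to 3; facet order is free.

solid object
 facet normal 0.919 0.242 -0.310
  outer loop
   vertex 3.4 3.6 0.7
   vertex 4.5 3.9 4.2
   vertex 4.8 1.1 2.9
  endloop
 endfacet
 facet normal 0.729 -0.223 0.648
  outer loop
   vertex 3.7 0.7 4.0
   vertex 4.8 1.1 2.9
   vertex 4.5 3.9 4.2
  endloop
 endfacet
 facet normal 0.033 -0.307 -0.951
  outer loop
   vertex 4.1 1.2 1.5
   vertex 0.0 2.0 1.1
   vertex 3.4 3.6 0.7
  endloop
 endfacet
 facet normal 0.892 0.114 -0.438
  outer loop
   vertex 4.1 1.2 1.5
   vertex 3.4 3.6 0.7
   vertex 4.8 1.1 2.9
  endloop
 endfacet
 facet normal -0.166 -0.961 -0.219
  outer loop
   vertex 4.1 1.2 1.5
   vertex 3.7 0.7 4.0
   vertex 0.0 2.0 1.1
  endloop
 endfacet
 facet normal 0.189 -0.968 -0.163
  outer loop
   vertex 4.1 1.2 1.5
   vertex 4.8 1.1 2.9
   vertex 3.7 0.7 4.0
  endloop
 endfacet
 facet normal -0.081 -0.076 -0.994
  outer loop
   vertex 1.7 4.1 0.8
   vertex 3.4 3.6 0.7
   vertex 0.0 2.0 1.1
  endloop
 endfacet
 facet normal 0.269 0.949 -0.166
  outer loop
   vertex 1.7 4.1 0.8
   vertex 4.5 3.9 4.2
   vertex 3.4 3.6 0.7
  endloop
 endfacet
 facet normal -0.609 -0.613 0.503
  outer loop
   vertex 0.8 3.5 3.9
   vertex 0.0 2.0 1.1
   vertex 3.7 0.7 4.0
  endloop
 endfacet
 facet normal -0.076 -0.043 0.996
  outer loop
   vertex 0.8 3.5 3.9
   vertex 3.7 0.7 4.0
   vertex 4.5 3.9 4.2
  endloop
 endfacet
 facet normal -0.780 0.616 -0.107
  outer loop
   vertex 0.8 3.5 3.9
   vertex 1.7 4.1 0.8
   vertex 0.0 2.0 1.1
  endloop
 endfacet
 facet normal -0.119 0.981 0.155
  outer loop
   vertex 0.8 3.5 3.9
   vertex 4.5 3.9 4.2
   vertex 1.7 4.1 0.8
  endloop
 endfacet
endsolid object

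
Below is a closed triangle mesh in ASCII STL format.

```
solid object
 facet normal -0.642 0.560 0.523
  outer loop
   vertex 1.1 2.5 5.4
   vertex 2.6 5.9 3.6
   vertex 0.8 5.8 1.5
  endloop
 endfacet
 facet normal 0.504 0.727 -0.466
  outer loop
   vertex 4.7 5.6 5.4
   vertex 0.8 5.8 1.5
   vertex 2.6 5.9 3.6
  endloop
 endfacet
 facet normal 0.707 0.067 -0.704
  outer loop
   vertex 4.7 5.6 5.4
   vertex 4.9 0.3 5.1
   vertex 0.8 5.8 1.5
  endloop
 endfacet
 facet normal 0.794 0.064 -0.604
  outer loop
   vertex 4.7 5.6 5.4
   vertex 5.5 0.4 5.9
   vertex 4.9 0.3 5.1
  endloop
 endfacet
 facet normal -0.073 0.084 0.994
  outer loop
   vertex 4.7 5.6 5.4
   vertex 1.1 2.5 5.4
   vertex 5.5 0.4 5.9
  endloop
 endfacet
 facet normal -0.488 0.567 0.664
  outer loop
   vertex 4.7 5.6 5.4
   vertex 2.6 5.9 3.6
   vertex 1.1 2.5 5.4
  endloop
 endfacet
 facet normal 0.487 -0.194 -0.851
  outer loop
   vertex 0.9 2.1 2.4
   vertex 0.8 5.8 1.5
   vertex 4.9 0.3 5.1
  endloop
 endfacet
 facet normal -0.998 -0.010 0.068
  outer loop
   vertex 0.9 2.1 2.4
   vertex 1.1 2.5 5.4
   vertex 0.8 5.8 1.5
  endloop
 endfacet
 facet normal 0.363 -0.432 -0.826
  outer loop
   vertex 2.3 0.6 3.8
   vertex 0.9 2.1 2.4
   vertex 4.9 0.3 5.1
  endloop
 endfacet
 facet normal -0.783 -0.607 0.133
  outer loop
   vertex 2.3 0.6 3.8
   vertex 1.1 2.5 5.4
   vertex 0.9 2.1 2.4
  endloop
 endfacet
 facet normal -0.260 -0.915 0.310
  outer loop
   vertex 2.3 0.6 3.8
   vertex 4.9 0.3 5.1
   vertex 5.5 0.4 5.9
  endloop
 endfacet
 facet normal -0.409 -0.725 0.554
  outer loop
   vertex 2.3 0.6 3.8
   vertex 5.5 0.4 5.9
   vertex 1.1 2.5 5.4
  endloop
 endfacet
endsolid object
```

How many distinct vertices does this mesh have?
8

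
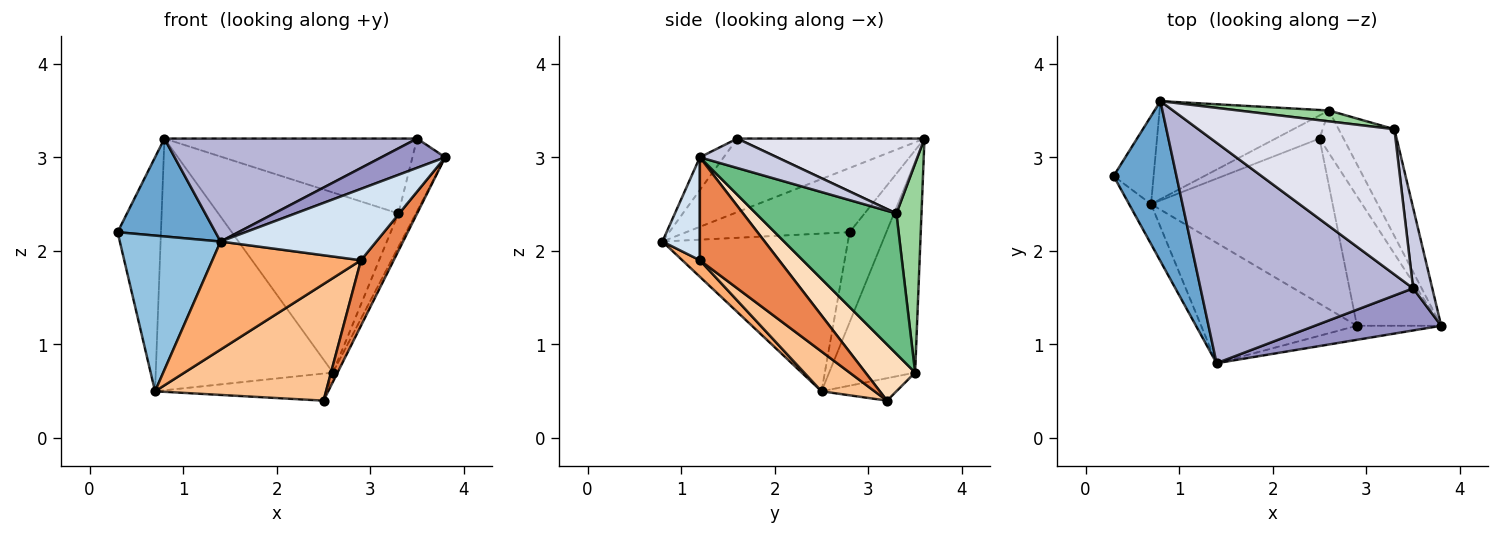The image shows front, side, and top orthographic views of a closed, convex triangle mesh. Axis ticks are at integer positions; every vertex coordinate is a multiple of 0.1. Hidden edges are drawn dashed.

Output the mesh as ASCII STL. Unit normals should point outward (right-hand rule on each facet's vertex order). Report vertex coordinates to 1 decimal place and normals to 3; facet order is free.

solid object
 facet normal -0.657 -0.393 0.643
  outer loop
   vertex 0.8 3.6 3.2
   vertex 0.3 2.8 2.2
   vertex 1.4 0.8 2.1
  endloop
 endfacet
 facet normal -0.872 -0.474 -0.122
  outer loop
   vertex 0.7 2.5 0.5
   vertex 1.4 0.8 2.1
   vertex 0.3 2.8 2.2
  endloop
 endfacet
 facet normal -0.622 0.733 -0.276
  outer loop
   vertex 0.7 2.5 0.5
   vertex 0.3 2.8 2.2
   vertex 0.8 3.6 3.2
  endloop
 endfacet
 facet normal 0.230 -0.955 -0.188
  outer loop
   vertex 2.9 1.2 1.9
   vertex 3.8 1.2 3.0
   vertex 1.4 0.8 2.1
  endloop
 endfacet
 facet normal 0.737 -0.305 -0.603
  outer loop
   vertex 2.9 1.2 1.9
   vertex 2.5 3.2 0.4
   vertex 3.8 1.2 3.0
  endloop
 endfacet
 facet normal 0.079 -0.666 -0.742
  outer loop
   vertex 2.9 1.2 1.9
   vertex 1.4 0.8 2.1
   vertex 0.7 2.5 0.5
  endloop
 endfacet
 facet normal 0.176 -0.568 -0.804
  outer loop
   vertex 2.9 1.2 1.9
   vertex 0.7 2.5 0.5
   vertex 2.5 3.2 0.4
  endloop
 endfacet
 facet normal 0.916 0.086 -0.392
  outer loop
   vertex 2.6 3.5 0.7
   vertex 3.8 1.2 3.0
   vertex 2.5 3.2 0.4
  endloop
 endfacet
 facet normal 0.923 0.115 -0.367
  outer loop
   vertex 2.6 3.5 0.7
   vertex 3.3 3.3 2.4
   vertex 3.8 1.2 3.0
  endloop
 endfacet
 facet normal 0.138 0.989 0.060
  outer loop
   vertex 2.6 3.5 0.7
   vertex 0.8 3.6 3.2
   vertex 3.3 3.3 2.4
  endloop
 endfacet
 facet normal -0.315 0.722 -0.617
  outer loop
   vertex 2.6 3.5 0.7
   vertex 2.5 3.2 0.4
   vertex 0.7 2.5 0.5
  endloop
 endfacet
 facet normal -0.412 0.849 -0.331
  outer loop
   vertex 2.6 3.5 0.7
   vertex 0.7 2.5 0.5
   vertex 0.8 3.6 3.2
  endloop
 endfacet
 facet normal -0.208 -0.558 0.803
  outer loop
   vertex 3.5 1.6 3.2
   vertex 1.4 0.8 2.1
   vertex 3.8 1.2 3.0
  endloop
 endfacet
 facet normal -0.299 -0.404 0.865
  outer loop
   vertex 3.5 1.6 3.2
   vertex 0.8 3.6 3.2
   vertex 1.4 0.8 2.1
  endloop
 endfacet
 facet normal 0.789 0.335 0.514
  outer loop
   vertex 3.5 1.6 3.2
   vertex 3.8 1.2 3.0
   vertex 3.3 3.3 2.4
  endloop
 endfacet
 facet normal 0.321 0.434 0.842
  outer loop
   vertex 3.5 1.6 3.2
   vertex 3.3 3.3 2.4
   vertex 0.8 3.6 3.2
  endloop
 endfacet
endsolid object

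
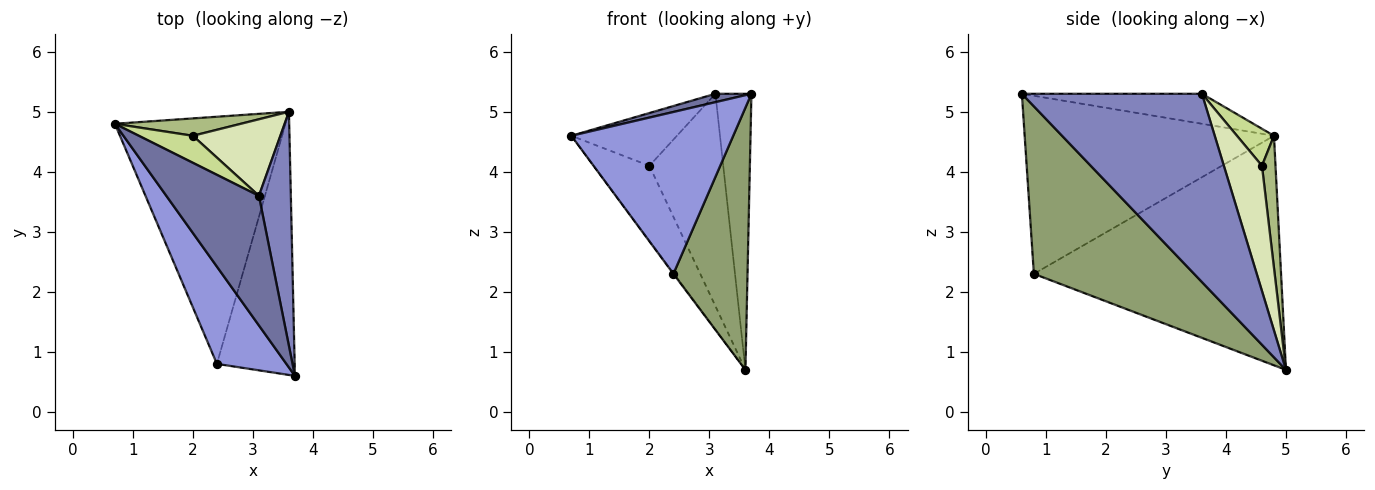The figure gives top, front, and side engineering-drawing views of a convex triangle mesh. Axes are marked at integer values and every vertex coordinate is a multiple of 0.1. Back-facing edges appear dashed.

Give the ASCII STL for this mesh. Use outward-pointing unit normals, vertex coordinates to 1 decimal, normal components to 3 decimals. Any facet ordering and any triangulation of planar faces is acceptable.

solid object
 facet normal -0.308 -0.062 0.949
  outer loop
   vertex 3.1 3.6 5.3
   vertex 0.7 4.8 4.6
   vertex 3.7 0.6 5.3
  endloop
 endfacet
 facet normal 0.967 0.193 0.164
  outer loop
   vertex 3.1 3.6 5.3
   vertex 3.7 0.6 5.3
   vertex 3.6 5.0 0.7
  endloop
 endfacet
 facet normal -0.797 -0.518 0.311
  outer loop
   vertex 2.4 0.8 2.3
   vertex 3.7 0.6 5.3
   vertex 0.7 4.8 4.6
  endloop
 endfacet
 facet normal -0.803 0.002 -0.597
  outer loop
   vertex 2.4 0.8 2.3
   vertex 0.7 4.8 4.6
   vertex 3.6 5.0 0.7
  endloop
 endfacet
 facet normal 0.836 -0.387 -0.388
  outer loop
   vertex 2.4 0.8 2.3
   vertex 3.6 5.0 0.7
   vertex 3.7 0.6 5.3
  endloop
 endfacet
 facet normal 0.230 0.948 0.220
  outer loop
   vertex 2.0 4.6 4.1
   vertex 3.6 5.0 0.7
   vertex 0.7 4.8 4.6
  endloop
 endfacet
 facet normal 0.298 0.850 0.435
  outer loop
   vertex 2.0 4.6 4.1
   vertex 0.7 4.8 4.6
   vertex 3.1 3.6 5.3
  endloop
 endfacet
 facet normal 0.437 0.846 0.305
  outer loop
   vertex 2.0 4.6 4.1
   vertex 3.1 3.6 5.3
   vertex 3.6 5.0 0.7
  endloop
 endfacet
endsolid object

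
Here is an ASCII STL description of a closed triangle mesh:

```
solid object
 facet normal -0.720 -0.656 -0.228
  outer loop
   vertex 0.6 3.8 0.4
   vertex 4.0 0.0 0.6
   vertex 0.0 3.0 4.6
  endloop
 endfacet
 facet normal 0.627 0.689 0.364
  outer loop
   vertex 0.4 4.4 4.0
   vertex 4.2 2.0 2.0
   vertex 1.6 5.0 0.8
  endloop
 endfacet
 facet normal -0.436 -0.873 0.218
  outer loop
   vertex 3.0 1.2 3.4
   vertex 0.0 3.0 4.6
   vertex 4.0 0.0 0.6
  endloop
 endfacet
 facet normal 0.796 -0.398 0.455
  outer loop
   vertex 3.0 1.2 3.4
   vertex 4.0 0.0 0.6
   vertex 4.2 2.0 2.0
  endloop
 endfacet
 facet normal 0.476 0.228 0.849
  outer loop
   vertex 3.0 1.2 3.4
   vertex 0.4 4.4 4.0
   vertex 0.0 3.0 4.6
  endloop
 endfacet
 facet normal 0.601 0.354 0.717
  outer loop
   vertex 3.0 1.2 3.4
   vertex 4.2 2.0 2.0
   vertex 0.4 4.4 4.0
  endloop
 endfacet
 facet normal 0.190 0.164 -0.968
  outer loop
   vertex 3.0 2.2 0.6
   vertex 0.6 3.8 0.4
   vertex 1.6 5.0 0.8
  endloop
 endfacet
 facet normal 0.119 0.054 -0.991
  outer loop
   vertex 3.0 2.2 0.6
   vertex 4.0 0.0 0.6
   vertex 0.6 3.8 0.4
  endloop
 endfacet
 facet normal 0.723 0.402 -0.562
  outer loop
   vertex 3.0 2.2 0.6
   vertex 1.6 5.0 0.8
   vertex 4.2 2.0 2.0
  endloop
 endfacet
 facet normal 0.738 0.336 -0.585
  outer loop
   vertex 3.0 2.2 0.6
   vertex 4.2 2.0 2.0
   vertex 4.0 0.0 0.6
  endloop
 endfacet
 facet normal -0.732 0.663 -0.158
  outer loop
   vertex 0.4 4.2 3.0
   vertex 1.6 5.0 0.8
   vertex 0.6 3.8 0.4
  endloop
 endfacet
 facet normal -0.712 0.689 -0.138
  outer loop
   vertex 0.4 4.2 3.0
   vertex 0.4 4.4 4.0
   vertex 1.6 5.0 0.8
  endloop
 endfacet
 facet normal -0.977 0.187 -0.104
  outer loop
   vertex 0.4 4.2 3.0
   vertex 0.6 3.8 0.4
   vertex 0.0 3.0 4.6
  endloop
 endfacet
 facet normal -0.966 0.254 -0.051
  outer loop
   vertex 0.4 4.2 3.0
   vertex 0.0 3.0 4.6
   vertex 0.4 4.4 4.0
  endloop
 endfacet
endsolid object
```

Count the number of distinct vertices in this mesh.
9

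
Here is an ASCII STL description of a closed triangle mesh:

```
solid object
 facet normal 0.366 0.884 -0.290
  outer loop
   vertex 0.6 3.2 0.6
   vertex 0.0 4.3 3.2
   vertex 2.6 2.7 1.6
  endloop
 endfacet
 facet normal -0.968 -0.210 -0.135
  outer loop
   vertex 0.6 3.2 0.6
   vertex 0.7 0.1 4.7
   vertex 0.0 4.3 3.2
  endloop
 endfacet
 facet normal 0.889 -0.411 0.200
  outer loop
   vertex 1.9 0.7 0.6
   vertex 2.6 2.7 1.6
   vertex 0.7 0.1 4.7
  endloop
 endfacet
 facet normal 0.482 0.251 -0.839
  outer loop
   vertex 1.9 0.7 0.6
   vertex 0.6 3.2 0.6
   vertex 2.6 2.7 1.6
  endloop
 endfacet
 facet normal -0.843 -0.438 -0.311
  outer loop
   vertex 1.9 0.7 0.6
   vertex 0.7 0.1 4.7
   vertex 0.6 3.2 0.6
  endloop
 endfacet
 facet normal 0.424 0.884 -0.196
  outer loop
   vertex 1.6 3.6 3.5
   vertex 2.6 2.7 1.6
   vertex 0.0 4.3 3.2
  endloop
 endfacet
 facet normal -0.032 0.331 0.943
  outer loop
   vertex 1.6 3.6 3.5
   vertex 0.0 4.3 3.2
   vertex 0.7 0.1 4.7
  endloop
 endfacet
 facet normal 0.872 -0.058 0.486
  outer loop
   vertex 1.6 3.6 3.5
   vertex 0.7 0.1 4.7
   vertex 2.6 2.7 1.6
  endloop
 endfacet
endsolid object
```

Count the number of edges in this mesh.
12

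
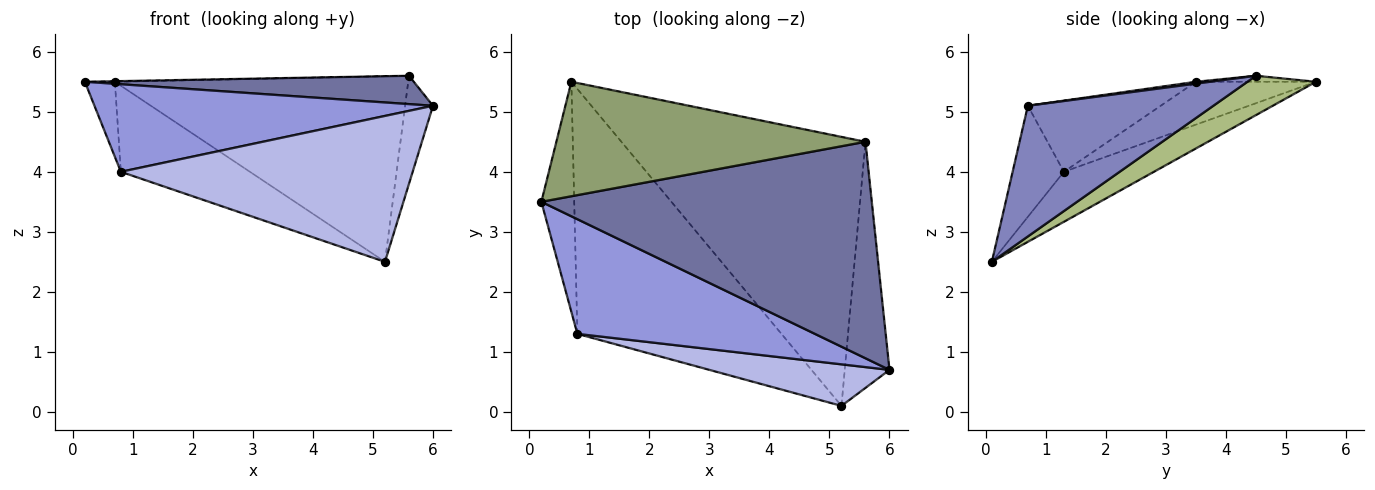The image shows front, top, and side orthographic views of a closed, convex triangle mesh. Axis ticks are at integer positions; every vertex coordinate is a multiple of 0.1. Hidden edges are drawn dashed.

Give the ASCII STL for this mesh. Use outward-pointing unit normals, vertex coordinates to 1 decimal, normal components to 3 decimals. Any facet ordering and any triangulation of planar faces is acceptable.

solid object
 facet normal 0.006 -0.130 0.992
  outer loop
   vertex 5.6 4.5 5.6
   vertex 0.2 3.5 5.5
   vertex 6.0 0.7 5.1
  endloop
 endfacet
 facet normal 0.937 0.141 -0.321
  outer loop
   vertex 5.2 0.1 2.5
   vertex 5.6 4.5 5.6
   vertex 6.0 0.7 5.1
  endloop
 endfacet
 facet normal -0.232 -0.590 0.773
  outer loop
   vertex 0.8 1.3 4.0
   vertex 6.0 0.7 5.1
   vertex 0.2 3.5 5.5
  endloop
 endfacet
 facet normal -0.167 -0.948 0.270
  outer loop
   vertex 0.8 1.3 4.0
   vertex 5.2 0.1 2.5
   vertex 6.0 0.7 5.1
  endloop
 endfacet
 facet normal -0.019 0.005 1.000
  outer loop
   vertex 0.7 5.5 5.5
   vertex 0.2 3.5 5.5
   vertex 5.6 4.5 5.6
  endloop
 endfacet
 facet normal 0.132 0.563 -0.816
  outer loop
   vertex 0.7 5.5 5.5
   vertex 5.6 4.5 5.6
   vertex 5.2 0.1 2.5
  endloop
 endfacet
 facet normal -0.778 0.195 -0.597
  outer loop
   vertex 0.7 5.5 5.5
   vertex 0.8 1.3 4.0
   vertex 0.2 3.5 5.5
  endloop
 endfacet
 facet normal -0.225 0.323 -0.919
  outer loop
   vertex 0.7 5.5 5.5
   vertex 5.2 0.1 2.5
   vertex 0.8 1.3 4.0
  endloop
 endfacet
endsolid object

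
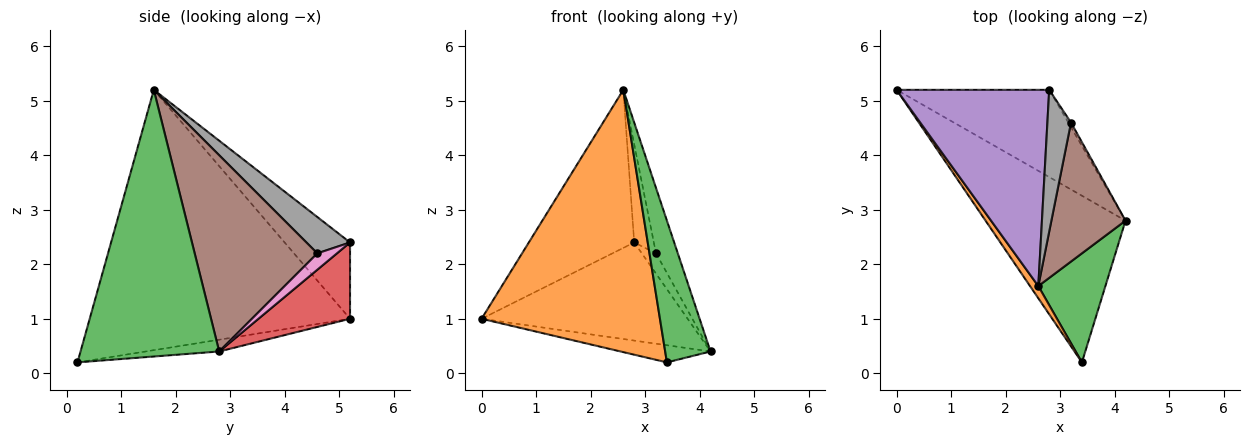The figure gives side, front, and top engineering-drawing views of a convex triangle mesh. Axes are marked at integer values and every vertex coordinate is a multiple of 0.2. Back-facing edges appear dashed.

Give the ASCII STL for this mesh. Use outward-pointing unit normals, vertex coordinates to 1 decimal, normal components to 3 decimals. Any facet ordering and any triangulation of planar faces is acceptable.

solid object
 facet normal -0.083 0.102 -0.991
  outer loop
   vertex 3.4 0.2 0.2
   vertex 0.0 5.2 1.0
   vertex 4.2 2.8 0.4
  endloop
 endfacet
 facet normal -0.825 -0.565 0.026
  outer loop
   vertex 2.6 1.6 5.2
   vertex 0.0 5.2 1.0
   vertex 3.4 0.2 0.2
  endloop
 endfacet
 facet normal 0.924 -0.302 0.233
  outer loop
   vertex 2.6 1.6 5.2
   vertex 3.4 0.2 0.2
   vertex 4.2 2.8 0.4
  endloop
 endfacet
 facet normal 0.315 0.709 -0.630
  outer loop
   vertex 2.8 5.2 2.4
   vertex 4.2 2.8 0.4
   vertex 0.0 5.2 1.0
  endloop
 endfacet
 facet normal -0.363 0.585 0.726
  outer loop
   vertex 2.8 5.2 2.4
   vertex 0.0 5.2 1.0
   vertex 2.6 1.6 5.2
  endloop
 endfacet
 facet normal 0.923 0.164 0.349
  outer loop
   vertex 3.2 4.6 2.2
   vertex 2.6 1.6 5.2
   vertex 4.2 2.8 0.4
  endloop
 endfacet
 facet normal 0.803 0.580 -0.134
  outer loop
   vertex 3.2 4.6 2.2
   vertex 4.2 2.8 0.4
   vertex 2.8 5.2 2.4
  endloop
 endfacet
 facet normal 0.784 0.353 0.510
  outer loop
   vertex 3.2 4.6 2.2
   vertex 2.8 5.2 2.4
   vertex 2.6 1.6 5.2
  endloop
 endfacet
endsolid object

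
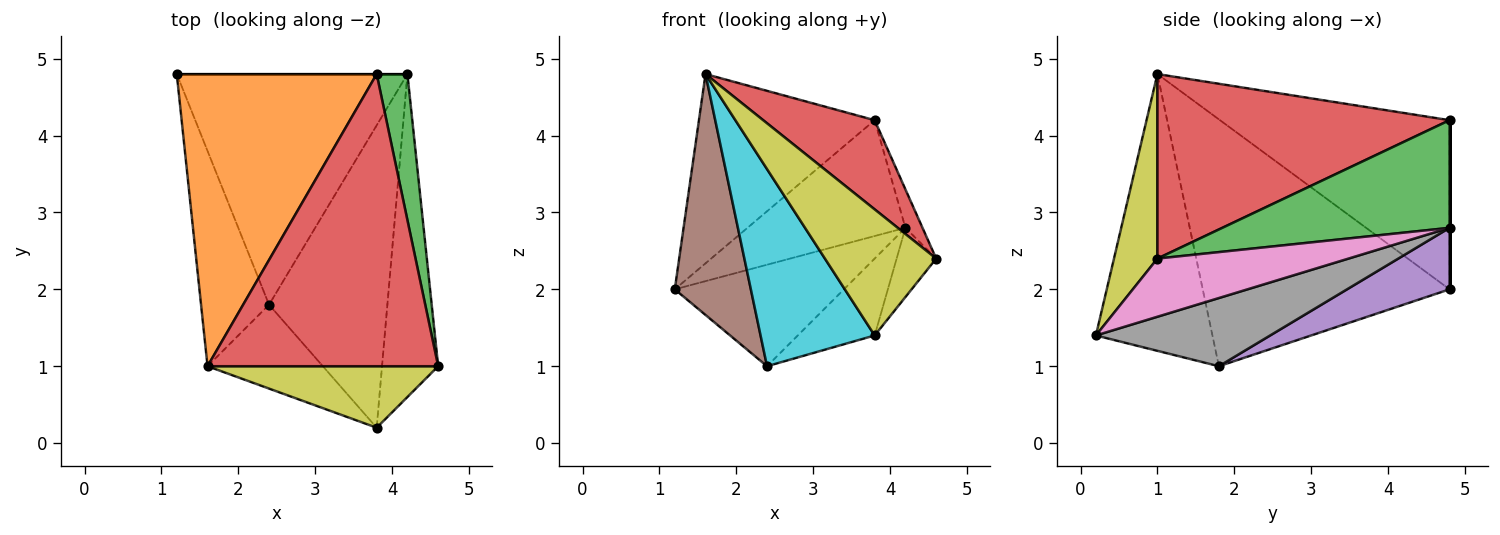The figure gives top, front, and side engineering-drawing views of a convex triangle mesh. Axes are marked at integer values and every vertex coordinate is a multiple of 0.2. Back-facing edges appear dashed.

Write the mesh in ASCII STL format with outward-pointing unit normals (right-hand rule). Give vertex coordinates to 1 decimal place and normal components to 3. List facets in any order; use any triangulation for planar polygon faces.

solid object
 facet normal 0.000 1.000 0.000
  outer loop
   vertex 3.8 4.8 4.2
   vertex 4.2 4.8 2.8
   vertex 1.2 4.8 2.0
  endloop
 endfacet
 facet normal -0.579 0.443 0.684
  outer loop
   vertex 3.8 4.8 4.2
   vertex 1.2 4.8 2.0
   vertex 1.6 1.0 4.8
  endloop
 endfacet
 facet normal 0.959 0.072 0.274
  outer loop
   vertex 3.8 4.8 4.2
   vertex 4.6 1.0 2.4
   vertex 4.2 4.8 2.8
  endloop
 endfacet
 facet normal 0.608 -0.232 0.760
  outer loop
   vertex 3.8 4.8 4.2
   vertex 1.6 1.0 4.8
   vertex 4.6 1.0 2.4
  endloop
 endfacet
 facet normal 0.237 0.391 -0.889
  outer loop
   vertex 2.4 1.8 1.0
   vertex 1.2 4.8 2.0
   vertex 4.2 4.8 2.8
  endloop
 endfacet
 facet normal -0.924 -0.285 -0.255
  outer loop
   vertex 2.4 1.8 1.0
   vertex 1.6 1.0 4.8
   vertex 1.2 4.8 2.0
  endloop
 endfacet
 facet normal 0.712 0.147 -0.687
  outer loop
   vertex 3.8 0.2 1.4
   vertex 4.2 4.8 2.8
   vertex 4.6 1.0 2.4
  endloop
 endfacet
 facet normal 0.488 0.215 -0.846
  outer loop
   vertex 3.8 0.2 1.4
   vertex 2.4 1.8 1.0
   vertex 4.2 4.8 2.8
  endloop
 endfacet
 facet normal 0.331 -0.848 0.414
  outer loop
   vertex 3.8 0.2 1.4
   vertex 4.6 1.0 2.4
   vertex 1.6 1.0 4.8
  endloop
 endfacet
 facet normal -0.685 -0.671 -0.285
  outer loop
   vertex 3.8 0.2 1.4
   vertex 1.6 1.0 4.8
   vertex 2.4 1.8 1.0
  endloop
 endfacet
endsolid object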